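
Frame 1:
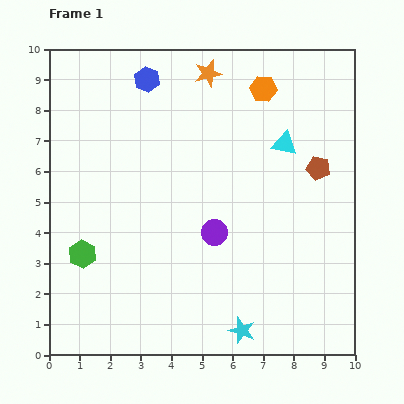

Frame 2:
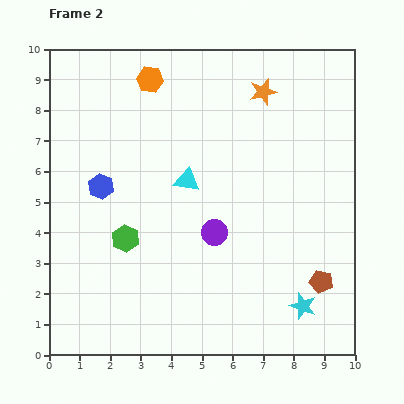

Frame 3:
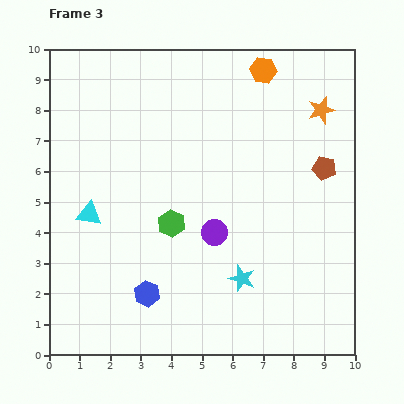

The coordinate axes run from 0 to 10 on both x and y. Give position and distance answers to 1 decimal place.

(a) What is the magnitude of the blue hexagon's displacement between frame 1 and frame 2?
3.8

The blue hexagon moved from (3.2, 9.0) to (1.7, 5.5), a distance of √(1.5² + 3.5²) ≈ 3.8.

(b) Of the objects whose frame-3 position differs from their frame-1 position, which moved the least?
the brown pentagon

(moved 0.2)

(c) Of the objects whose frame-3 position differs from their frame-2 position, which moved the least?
the green hexagon

(moved 1.6)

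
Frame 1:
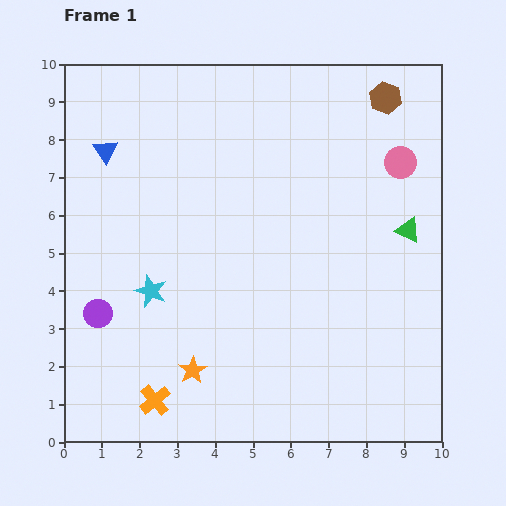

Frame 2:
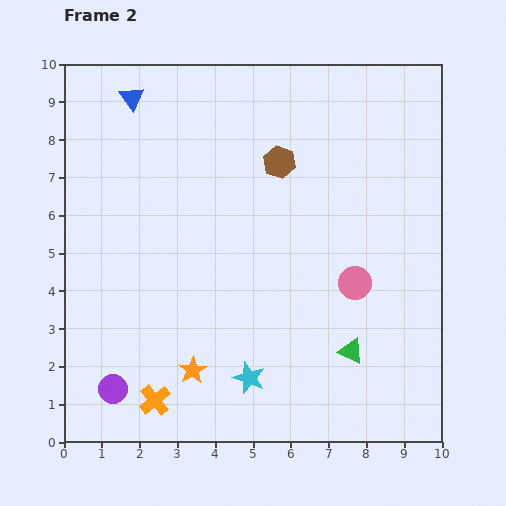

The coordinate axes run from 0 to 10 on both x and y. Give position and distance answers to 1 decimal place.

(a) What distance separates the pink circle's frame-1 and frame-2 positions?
3.4

The pink circle moved from (8.9, 7.4) to (7.7, 4.2), a distance of √(1.2² + 3.2²) ≈ 3.4.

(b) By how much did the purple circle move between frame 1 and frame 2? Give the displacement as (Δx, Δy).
(0.4, -2.0)

The purple circle was at (0.9, 3.4) in frame 1 and (1.3, 1.4) in frame 2.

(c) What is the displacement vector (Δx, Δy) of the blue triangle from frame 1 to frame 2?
(0.7, 1.4)

The blue triangle was at (1.1, 7.7) in frame 1 and (1.8, 9.1) in frame 2.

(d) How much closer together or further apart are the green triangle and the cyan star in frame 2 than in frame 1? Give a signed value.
-4.2

Distance in frame 1: 7.0. Distance in frame 2: 2.8.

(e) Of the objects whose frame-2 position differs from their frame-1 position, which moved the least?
the blue triangle

(moved 1.6)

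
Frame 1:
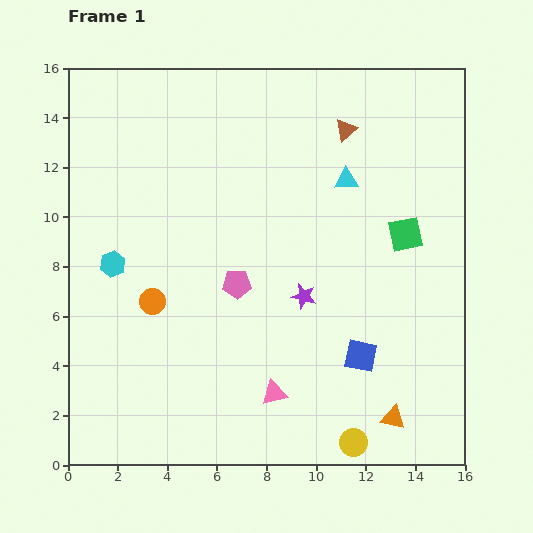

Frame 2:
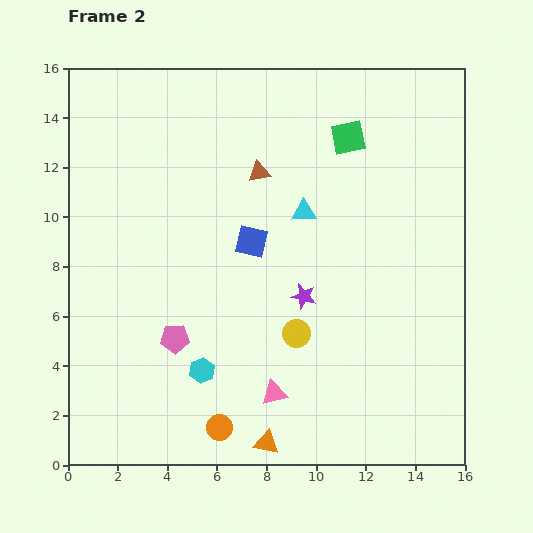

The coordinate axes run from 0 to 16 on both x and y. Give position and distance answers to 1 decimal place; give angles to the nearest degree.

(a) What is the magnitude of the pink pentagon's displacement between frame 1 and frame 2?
3.3

The pink pentagon moved from (6.8, 7.3) to (4.3, 5.1), a distance of √(2.5² + 2.2²) ≈ 3.3.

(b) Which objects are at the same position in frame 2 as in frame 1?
the purple star, the pink triangle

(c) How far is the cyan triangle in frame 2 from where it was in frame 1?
2.1

The cyan triangle moved from (11.2, 11.5) to (9.5, 10.2), a distance of √(1.7² + 1.3²) ≈ 2.1.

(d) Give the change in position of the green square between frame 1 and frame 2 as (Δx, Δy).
(-2.3, 3.9)

The green square was at (13.6, 9.3) in frame 1 and (11.3, 13.2) in frame 2.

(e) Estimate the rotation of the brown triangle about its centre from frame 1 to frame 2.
28° clockwise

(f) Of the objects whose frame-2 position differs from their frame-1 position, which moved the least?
the cyan triangle

(moved 2.1)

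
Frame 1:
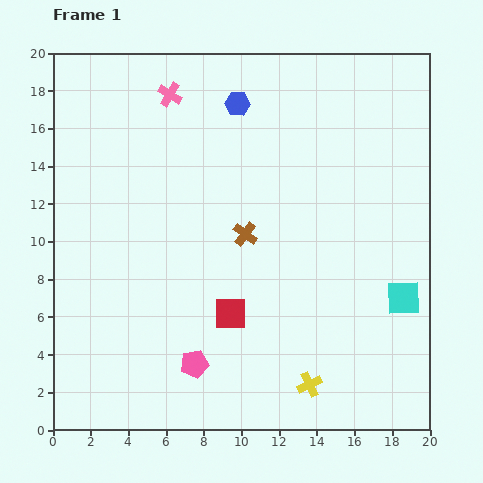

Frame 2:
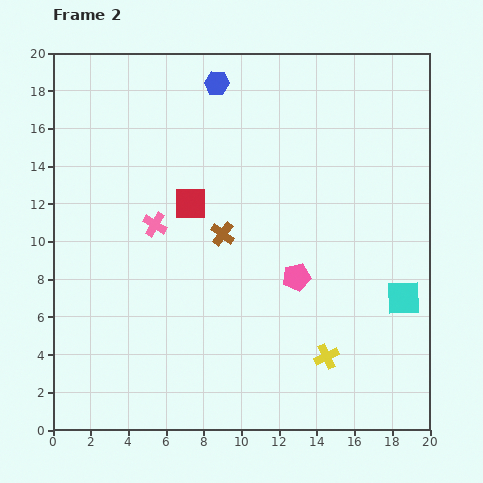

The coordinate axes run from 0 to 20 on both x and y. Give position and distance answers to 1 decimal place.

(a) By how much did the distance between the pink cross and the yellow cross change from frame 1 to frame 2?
-5.6

Distance in frame 1: 17.1. Distance in frame 2: 11.5.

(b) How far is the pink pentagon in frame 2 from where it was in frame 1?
7.1

The pink pentagon moved from (7.5, 3.5) to (12.9, 8.1), a distance of √(5.4² + 4.6²) ≈ 7.1.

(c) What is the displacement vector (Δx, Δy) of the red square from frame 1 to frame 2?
(-2.1, 5.8)

The red square was at (9.4, 6.2) in frame 1 and (7.3, 12.0) in frame 2.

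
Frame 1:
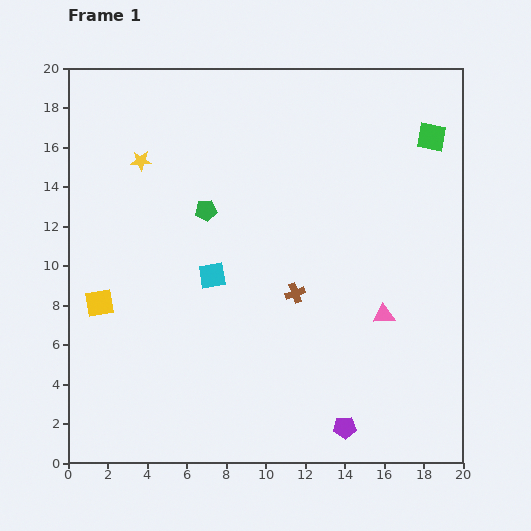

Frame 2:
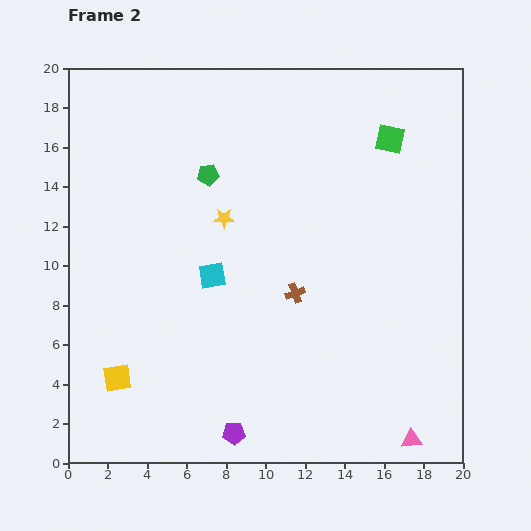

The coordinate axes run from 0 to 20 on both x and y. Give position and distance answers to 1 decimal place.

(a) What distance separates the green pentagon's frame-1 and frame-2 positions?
1.8

The green pentagon moved from (7.0, 12.8) to (7.1, 14.6), a distance of √(0.1² + 1.8²) ≈ 1.8.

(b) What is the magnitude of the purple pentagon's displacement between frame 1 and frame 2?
5.6

The purple pentagon moved from (14.0, 1.8) to (8.4, 1.5), a distance of √(5.6² + 0.3²) ≈ 5.6.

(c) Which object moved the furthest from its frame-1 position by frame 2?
the pink triangle

(moved 6.5; next 5.6)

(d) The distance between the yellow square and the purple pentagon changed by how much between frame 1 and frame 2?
-7.4

Distance in frame 1: 13.9. Distance in frame 2: 6.5.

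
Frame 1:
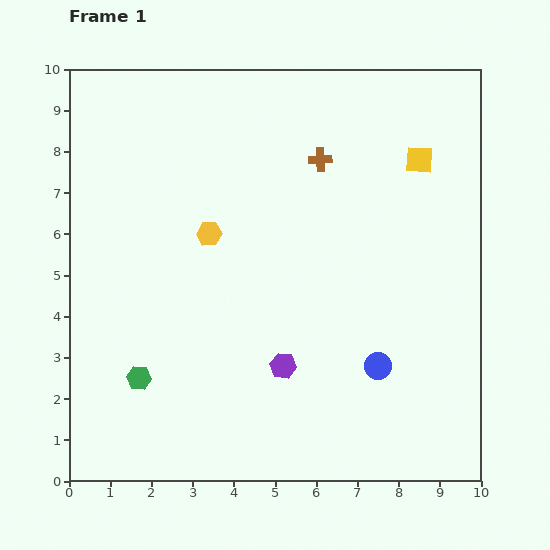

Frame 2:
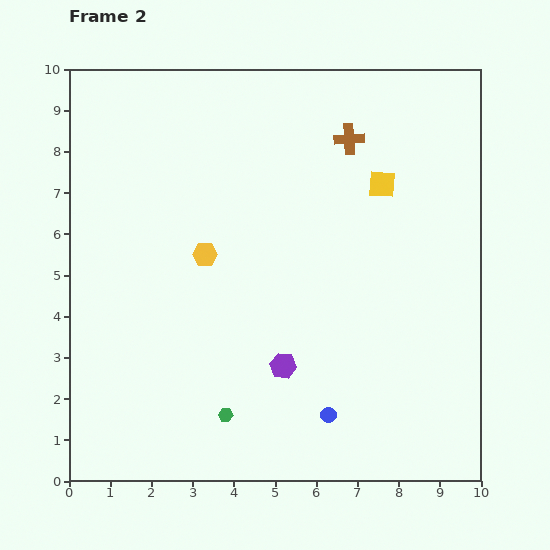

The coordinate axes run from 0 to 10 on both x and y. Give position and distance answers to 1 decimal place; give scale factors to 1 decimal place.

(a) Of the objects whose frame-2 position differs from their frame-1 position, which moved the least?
the yellow hexagon

(moved 0.5)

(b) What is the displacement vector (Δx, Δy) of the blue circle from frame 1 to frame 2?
(-1.2, -1.2)

The blue circle was at (7.5, 2.8) in frame 1 and (6.3, 1.6) in frame 2.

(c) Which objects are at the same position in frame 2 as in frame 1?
the purple hexagon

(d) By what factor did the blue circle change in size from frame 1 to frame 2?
0.6×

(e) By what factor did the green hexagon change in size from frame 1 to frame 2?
0.6×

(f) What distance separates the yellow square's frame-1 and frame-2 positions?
1.1

The yellow square moved from (8.5, 7.8) to (7.6, 7.2), a distance of √(0.9² + 0.6²) ≈ 1.1.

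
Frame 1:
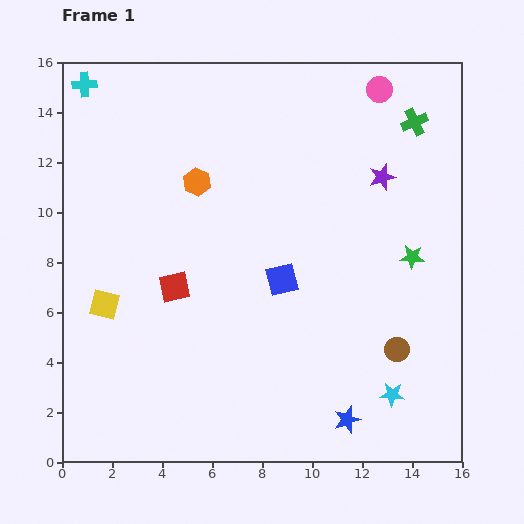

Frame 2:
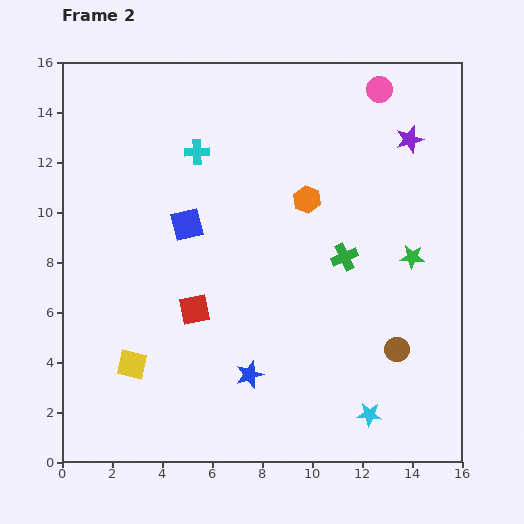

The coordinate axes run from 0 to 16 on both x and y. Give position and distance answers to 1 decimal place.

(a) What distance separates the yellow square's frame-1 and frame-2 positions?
2.6

The yellow square moved from (1.7, 6.3) to (2.8, 3.9), a distance of √(1.1² + 2.4²) ≈ 2.6.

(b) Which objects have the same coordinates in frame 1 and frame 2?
the pink circle, the green star, the brown circle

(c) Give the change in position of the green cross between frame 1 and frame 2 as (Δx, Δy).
(-2.8, -5.4)

The green cross was at (14.1, 13.6) in frame 1 and (11.3, 8.2) in frame 2.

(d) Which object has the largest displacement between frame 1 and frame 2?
the green cross

(moved 6.1; next 5.2)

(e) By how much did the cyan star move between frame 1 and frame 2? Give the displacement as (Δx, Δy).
(-0.9, -0.8)

The cyan star was at (13.2, 2.7) in frame 1 and (12.3, 1.9) in frame 2.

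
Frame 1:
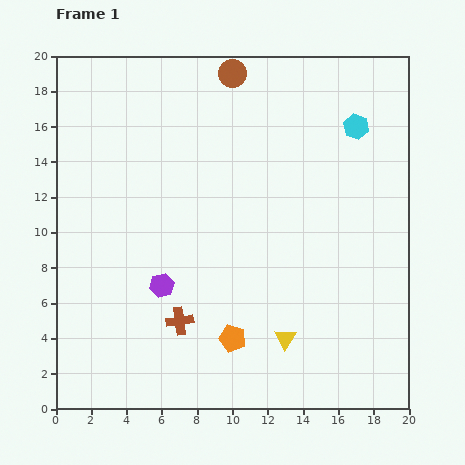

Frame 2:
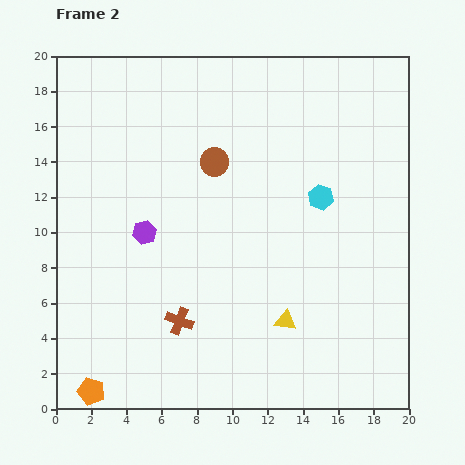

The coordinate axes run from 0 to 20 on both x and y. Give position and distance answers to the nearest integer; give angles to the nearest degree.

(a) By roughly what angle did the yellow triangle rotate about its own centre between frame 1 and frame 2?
55° counter-clockwise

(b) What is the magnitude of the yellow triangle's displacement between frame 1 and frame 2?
1

The yellow triangle moved from (13, 4) to (13, 5), a distance of √(0² + 1²) ≈ 1.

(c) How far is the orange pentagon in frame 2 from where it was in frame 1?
9

The orange pentagon moved from (10, 4) to (2, 1), a distance of √(8² + 3²) ≈ 9.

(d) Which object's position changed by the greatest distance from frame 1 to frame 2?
the orange pentagon

(moved 9; next 5)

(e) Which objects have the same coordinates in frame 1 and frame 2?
the brown cross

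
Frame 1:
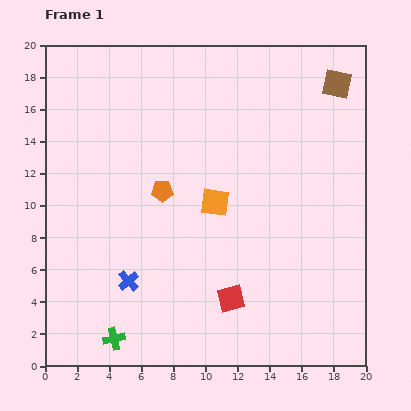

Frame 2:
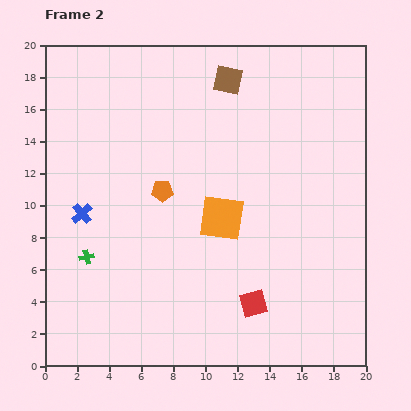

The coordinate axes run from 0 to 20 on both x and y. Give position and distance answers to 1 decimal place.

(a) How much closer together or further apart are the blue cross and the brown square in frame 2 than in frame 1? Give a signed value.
-5.6

Distance in frame 1: 17.9. Distance in frame 2: 12.3.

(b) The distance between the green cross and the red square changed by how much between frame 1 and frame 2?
+3.1

Distance in frame 1: 7.7. Distance in frame 2: 10.8.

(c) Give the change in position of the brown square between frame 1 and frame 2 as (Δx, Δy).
(-6.8, 0.2)

The brown square was at (18.2, 17.6) in frame 1 and (11.4, 17.8) in frame 2.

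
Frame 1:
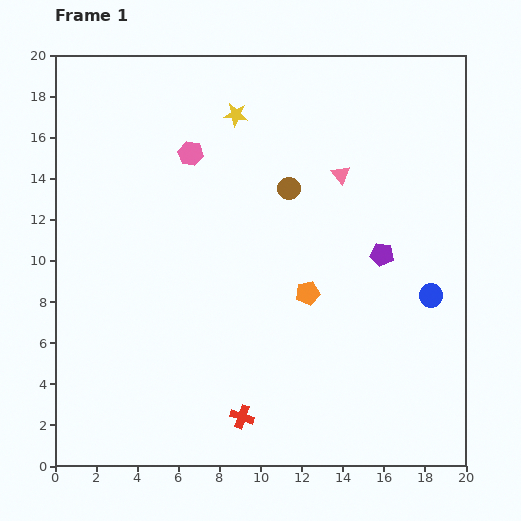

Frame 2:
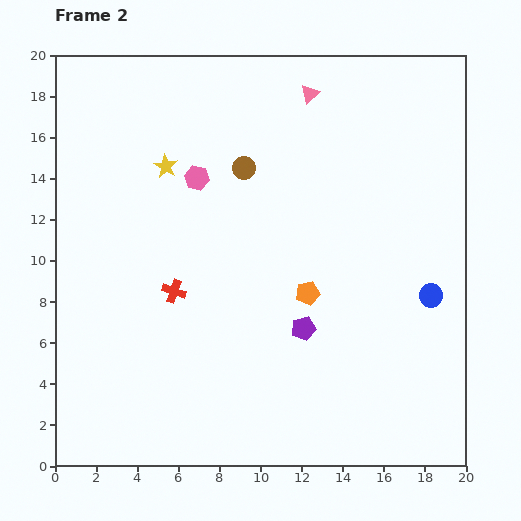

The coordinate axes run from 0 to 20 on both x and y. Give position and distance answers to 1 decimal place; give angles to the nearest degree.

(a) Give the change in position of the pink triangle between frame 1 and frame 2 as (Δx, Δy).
(-1.5, 3.9)

The pink triangle was at (13.9, 14.2) in frame 1 and (12.4, 18.1) in frame 2.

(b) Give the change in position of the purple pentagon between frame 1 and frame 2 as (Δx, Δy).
(-3.8, -3.6)

The purple pentagon was at (15.9, 10.3) in frame 1 and (12.1, 6.7) in frame 2.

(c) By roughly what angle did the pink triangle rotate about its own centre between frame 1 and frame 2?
28° clockwise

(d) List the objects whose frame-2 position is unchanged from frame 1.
the orange pentagon, the blue circle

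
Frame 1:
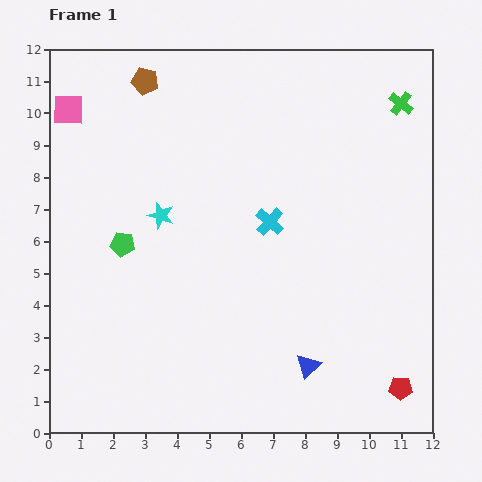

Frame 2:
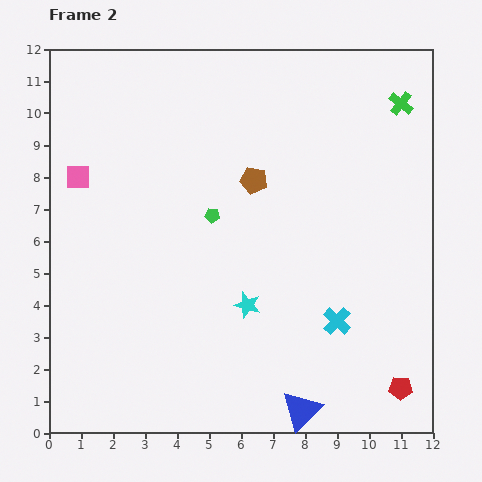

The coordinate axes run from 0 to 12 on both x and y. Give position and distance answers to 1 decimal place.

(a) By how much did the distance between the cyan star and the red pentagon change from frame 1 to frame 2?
-3.7

Distance in frame 1: 9.2. Distance in frame 2: 5.5.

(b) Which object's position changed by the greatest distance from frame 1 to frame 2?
the brown pentagon

(moved 4.6; next 3.9)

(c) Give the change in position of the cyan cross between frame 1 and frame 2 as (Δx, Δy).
(2.1, -3.1)

The cyan cross was at (6.9, 6.6) in frame 1 and (9.0, 3.5) in frame 2.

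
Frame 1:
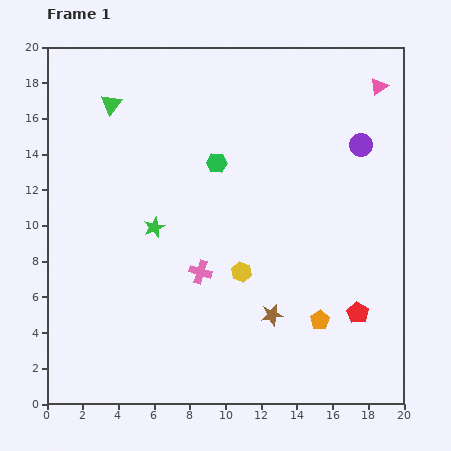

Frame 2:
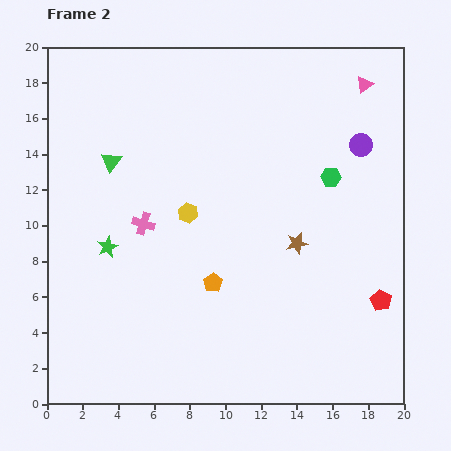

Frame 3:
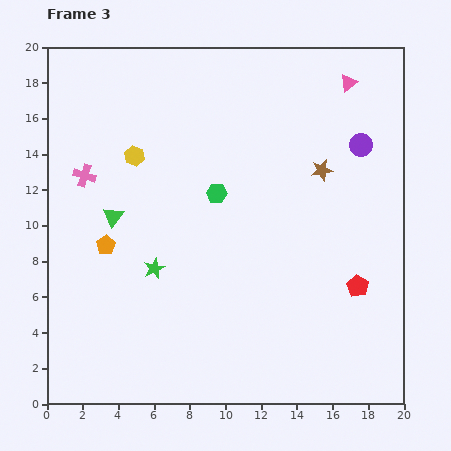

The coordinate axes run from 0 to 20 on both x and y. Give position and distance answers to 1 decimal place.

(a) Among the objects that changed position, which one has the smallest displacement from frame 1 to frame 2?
the pink triangle

(moved 0.8)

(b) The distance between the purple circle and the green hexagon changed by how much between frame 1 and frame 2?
-5.7

Distance in frame 1: 8.2. Distance in frame 2: 2.5.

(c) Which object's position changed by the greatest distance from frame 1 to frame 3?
the orange pentagon

(moved 12.7; next 8.8)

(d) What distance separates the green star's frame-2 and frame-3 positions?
2.9

The green star moved from (3.4, 8.8) to (6.0, 7.6), a distance of √(2.6² + 1.2²) ≈ 2.9.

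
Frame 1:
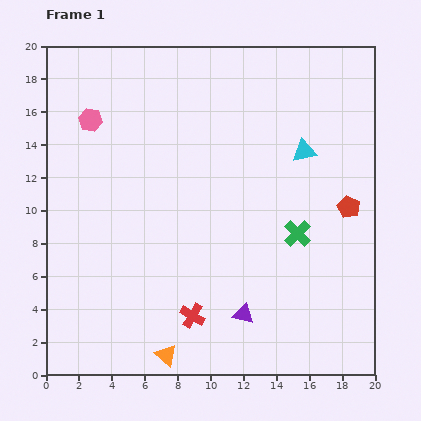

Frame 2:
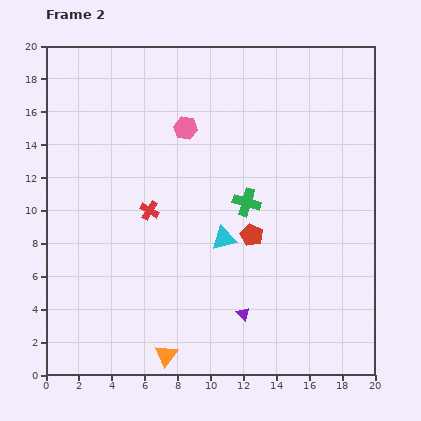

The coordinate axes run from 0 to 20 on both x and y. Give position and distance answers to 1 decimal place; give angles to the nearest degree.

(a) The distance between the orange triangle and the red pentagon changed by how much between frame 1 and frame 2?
-5.3

Distance in frame 1: 14.3. Distance in frame 2: 9.0.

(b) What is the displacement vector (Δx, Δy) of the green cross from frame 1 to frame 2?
(-3.1, 1.9)

The green cross was at (15.3, 8.6) in frame 1 and (12.2, 10.5) in frame 2.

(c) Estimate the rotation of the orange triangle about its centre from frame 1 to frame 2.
24° clockwise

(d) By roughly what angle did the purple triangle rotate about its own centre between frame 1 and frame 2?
32° clockwise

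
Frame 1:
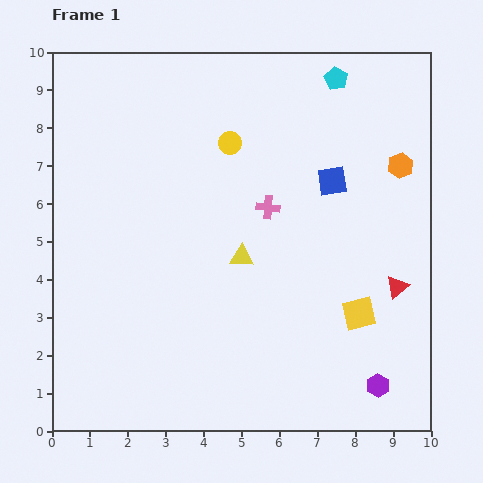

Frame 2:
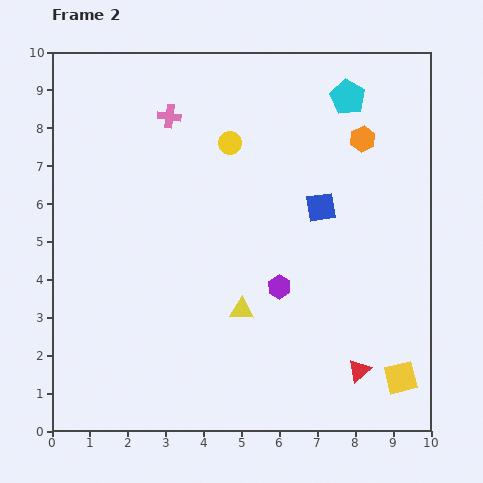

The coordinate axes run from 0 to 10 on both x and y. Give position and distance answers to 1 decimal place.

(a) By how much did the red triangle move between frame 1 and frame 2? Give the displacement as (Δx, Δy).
(-1.0, -2.2)

The red triangle was at (9.1, 3.8) in frame 1 and (8.1, 1.6) in frame 2.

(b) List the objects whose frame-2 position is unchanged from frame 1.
the yellow circle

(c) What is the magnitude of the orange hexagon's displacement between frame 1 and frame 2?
1.2

The orange hexagon moved from (9.2, 7.0) to (8.2, 7.7), a distance of √(1.0² + 0.7²) ≈ 1.2.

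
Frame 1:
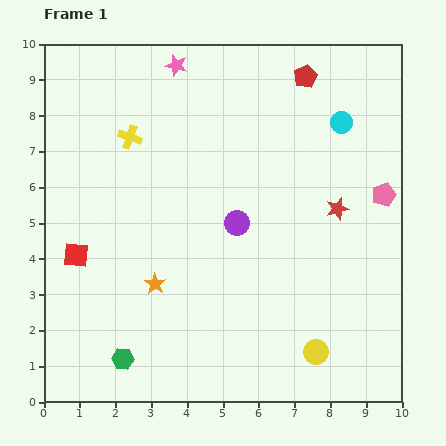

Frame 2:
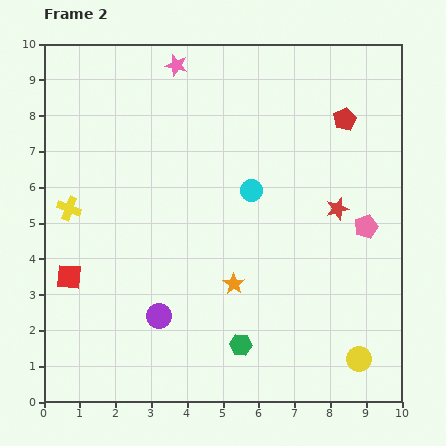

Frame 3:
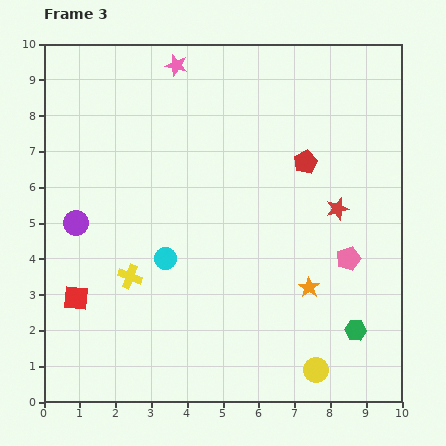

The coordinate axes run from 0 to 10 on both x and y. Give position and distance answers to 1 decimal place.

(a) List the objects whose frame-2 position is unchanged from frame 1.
the red star, the pink star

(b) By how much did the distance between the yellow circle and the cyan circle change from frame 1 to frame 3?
-1.2

Distance in frame 1: 6.4. Distance in frame 3: 5.2.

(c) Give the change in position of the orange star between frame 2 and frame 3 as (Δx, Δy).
(2.1, -0.1)

The orange star was at (5.3, 3.3) in frame 2 and (7.4, 3.2) in frame 3.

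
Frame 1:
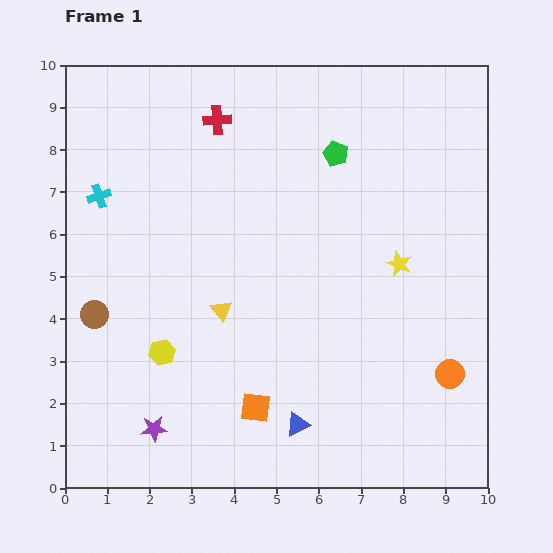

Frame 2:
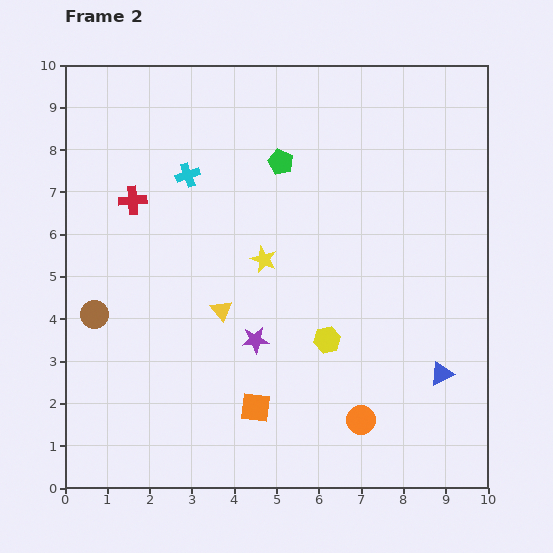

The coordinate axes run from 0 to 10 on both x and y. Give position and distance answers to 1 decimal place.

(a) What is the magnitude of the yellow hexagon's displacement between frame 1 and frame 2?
3.9

The yellow hexagon moved from (2.3, 3.2) to (6.2, 3.5), a distance of √(3.9² + 0.3²) ≈ 3.9.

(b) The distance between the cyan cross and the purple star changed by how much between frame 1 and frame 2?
-1.5

Distance in frame 1: 5.7. Distance in frame 2: 4.2.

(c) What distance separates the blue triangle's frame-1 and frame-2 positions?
3.6

The blue triangle moved from (5.5, 1.5) to (8.9, 2.7), a distance of √(3.4² + 1.2²) ≈ 3.6.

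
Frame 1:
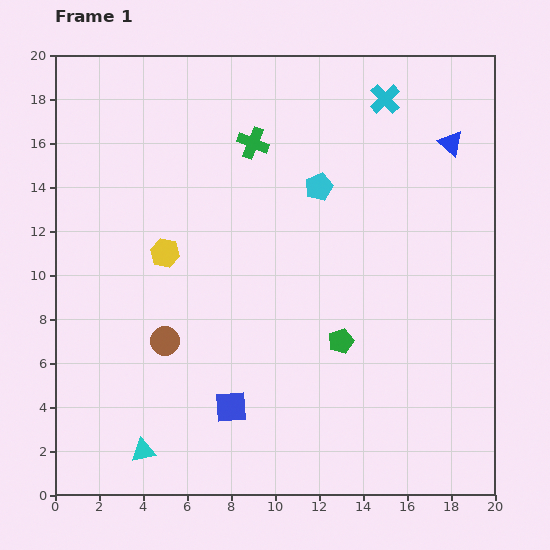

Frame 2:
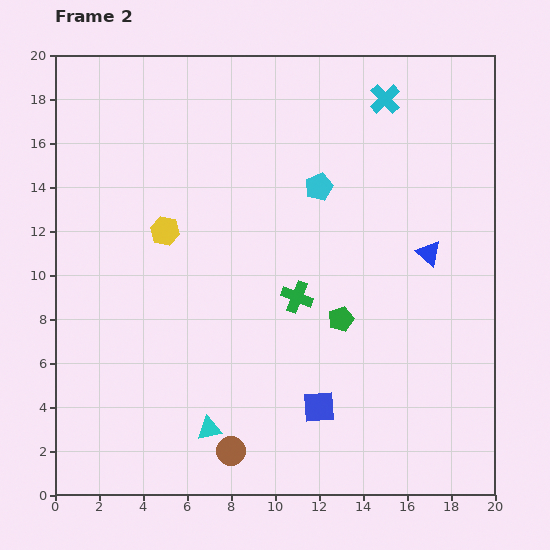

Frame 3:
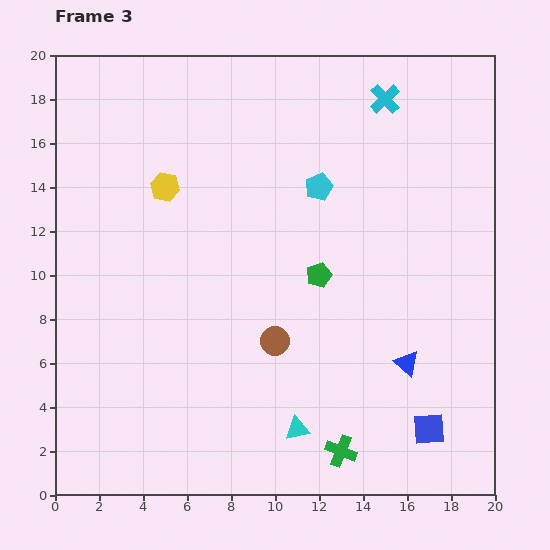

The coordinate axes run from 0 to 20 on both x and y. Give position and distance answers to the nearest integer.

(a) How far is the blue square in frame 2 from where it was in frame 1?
4

The blue square moved from (8, 4) to (12, 4), a distance of √(4² + 0²) ≈ 4.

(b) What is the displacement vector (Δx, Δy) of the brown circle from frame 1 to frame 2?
(3, -5)

The brown circle was at (5, 7) in frame 1 and (8, 2) in frame 2.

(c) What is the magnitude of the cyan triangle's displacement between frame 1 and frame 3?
7

The cyan triangle moved from (4, 2) to (11, 3), a distance of √(7² + 1²) ≈ 7.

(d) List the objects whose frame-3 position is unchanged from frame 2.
the cyan pentagon, the cyan cross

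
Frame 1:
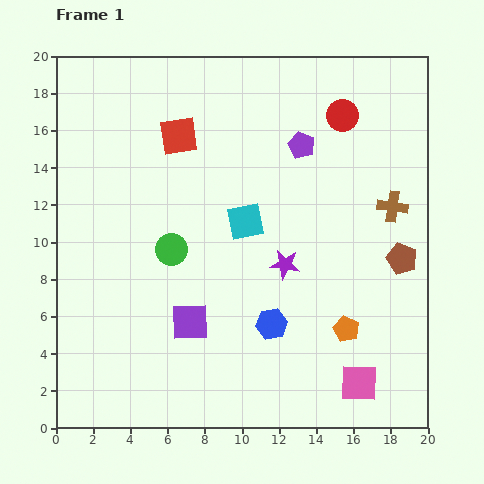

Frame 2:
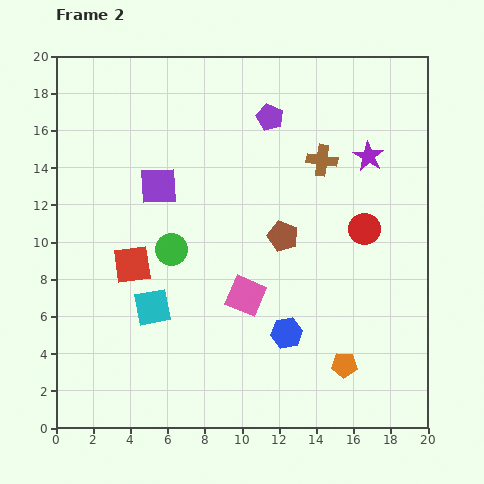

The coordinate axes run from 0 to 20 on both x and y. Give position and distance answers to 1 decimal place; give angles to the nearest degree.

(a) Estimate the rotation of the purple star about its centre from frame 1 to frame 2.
23° clockwise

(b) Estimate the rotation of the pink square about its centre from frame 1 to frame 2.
21° clockwise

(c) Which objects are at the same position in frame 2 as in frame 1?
the green circle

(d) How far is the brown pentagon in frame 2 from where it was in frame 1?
6.5

The brown pentagon moved from (18.6, 9.1) to (12.2, 10.3), a distance of √(6.4² + 1.2²) ≈ 6.5.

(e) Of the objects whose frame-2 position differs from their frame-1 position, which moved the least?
the blue hexagon

(moved 0.9)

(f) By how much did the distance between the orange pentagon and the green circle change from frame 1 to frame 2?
+0.9

Distance in frame 1: 10.3. Distance in frame 2: 11.2.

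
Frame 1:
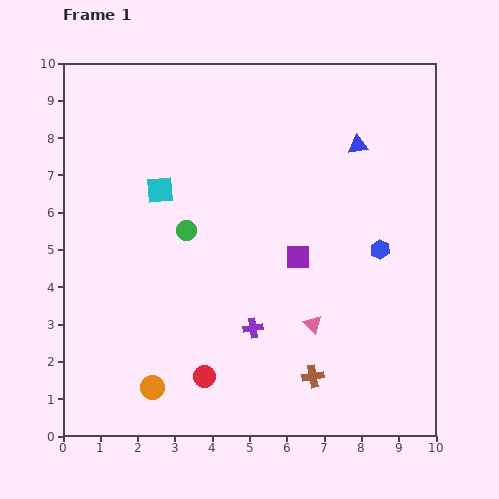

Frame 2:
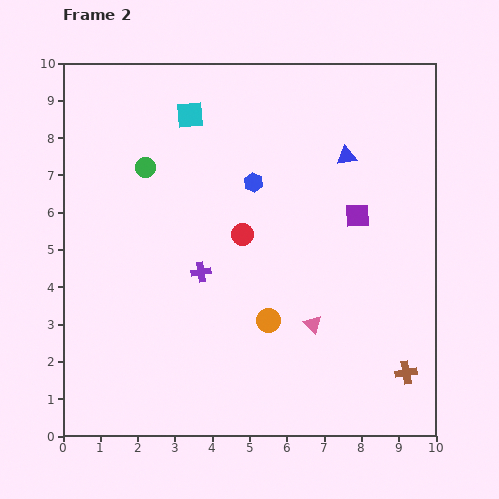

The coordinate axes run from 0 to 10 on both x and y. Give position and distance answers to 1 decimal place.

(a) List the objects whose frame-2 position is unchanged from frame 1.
the pink triangle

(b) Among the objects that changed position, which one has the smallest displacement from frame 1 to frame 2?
the blue triangle

(moved 0.4)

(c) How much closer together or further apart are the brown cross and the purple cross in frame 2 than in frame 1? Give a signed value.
+4.0

Distance in frame 1: 2.1. Distance in frame 2: 6.1.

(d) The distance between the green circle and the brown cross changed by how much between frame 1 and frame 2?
+3.7

Distance in frame 1: 5.2. Distance in frame 2: 8.9.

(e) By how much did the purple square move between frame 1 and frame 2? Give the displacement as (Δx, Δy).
(1.6, 1.1)

The purple square was at (6.3, 4.8) in frame 1 and (7.9, 5.9) in frame 2.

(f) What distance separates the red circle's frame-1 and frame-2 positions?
3.9

The red circle moved from (3.8, 1.6) to (4.8, 5.4), a distance of √(1.0² + 3.8²) ≈ 3.9.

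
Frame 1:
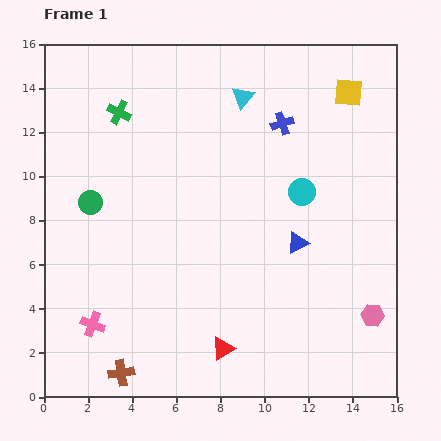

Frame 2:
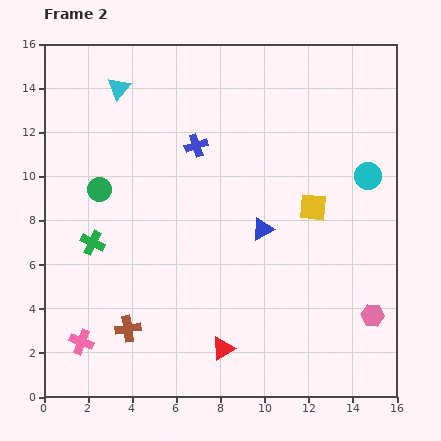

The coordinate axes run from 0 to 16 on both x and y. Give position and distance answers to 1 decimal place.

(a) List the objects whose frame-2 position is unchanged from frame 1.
the red triangle, the pink hexagon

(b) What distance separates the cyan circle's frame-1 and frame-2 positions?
3.1

The cyan circle moved from (11.7, 9.3) to (14.7, 10.0), a distance of √(3.0² + 0.7²) ≈ 3.1.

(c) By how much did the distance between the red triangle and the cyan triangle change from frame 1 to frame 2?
+1.3

Distance in frame 1: 11.4. Distance in frame 2: 12.7.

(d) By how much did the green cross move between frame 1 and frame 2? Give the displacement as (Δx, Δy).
(-1.2, -5.9)

The green cross was at (3.4, 12.9) in frame 1 and (2.2, 7.0) in frame 2.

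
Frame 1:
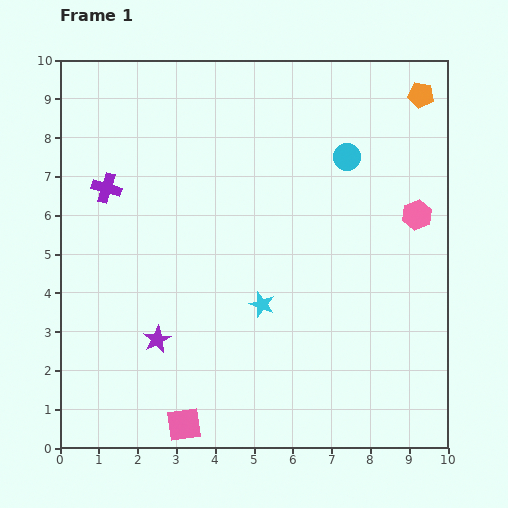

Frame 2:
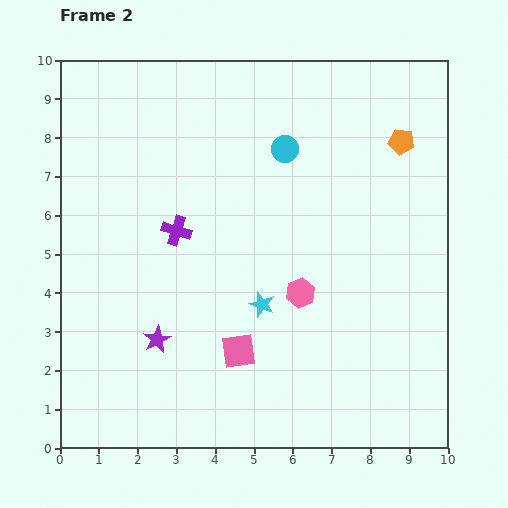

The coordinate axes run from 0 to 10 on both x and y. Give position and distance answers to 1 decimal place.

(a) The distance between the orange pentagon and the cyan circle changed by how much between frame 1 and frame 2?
+0.5

Distance in frame 1: 2.5. Distance in frame 2: 3.0.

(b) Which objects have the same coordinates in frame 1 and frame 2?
the purple star, the cyan star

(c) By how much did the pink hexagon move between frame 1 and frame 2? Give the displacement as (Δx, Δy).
(-3.0, -2.0)

The pink hexagon was at (9.2, 6.0) in frame 1 and (6.2, 4.0) in frame 2.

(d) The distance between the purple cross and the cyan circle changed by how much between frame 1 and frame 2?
-2.8

Distance in frame 1: 6.3. Distance in frame 2: 3.5.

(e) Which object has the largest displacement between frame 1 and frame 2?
the pink hexagon

(moved 3.6; next 2.4)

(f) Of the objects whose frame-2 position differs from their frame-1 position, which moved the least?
the orange pentagon

(moved 1.3)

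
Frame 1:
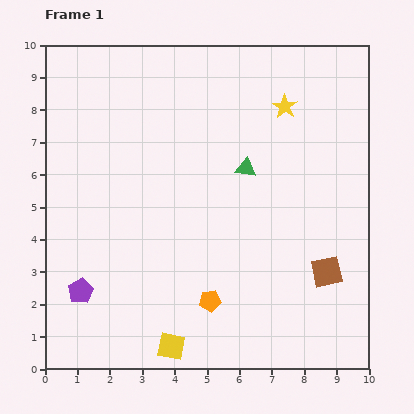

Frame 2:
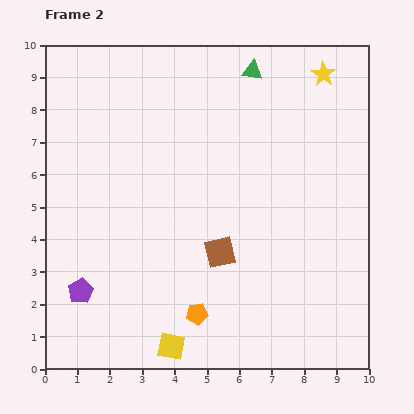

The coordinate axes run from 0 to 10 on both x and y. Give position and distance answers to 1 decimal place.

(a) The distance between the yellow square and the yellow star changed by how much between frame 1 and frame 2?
+1.4

Distance in frame 1: 8.2. Distance in frame 2: 9.6.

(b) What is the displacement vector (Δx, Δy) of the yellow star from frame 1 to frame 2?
(1.2, 1.0)

The yellow star was at (7.4, 8.1) in frame 1 and (8.6, 9.1) in frame 2.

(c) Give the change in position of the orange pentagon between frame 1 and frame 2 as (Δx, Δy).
(-0.4, -0.4)

The orange pentagon was at (5.1, 2.1) in frame 1 and (4.7, 1.7) in frame 2.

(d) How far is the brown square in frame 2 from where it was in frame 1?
3.4

The brown square moved from (8.7, 3.0) to (5.4, 3.6), a distance of √(3.3² + 0.6²) ≈ 3.4.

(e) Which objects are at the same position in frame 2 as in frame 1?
the yellow square, the purple pentagon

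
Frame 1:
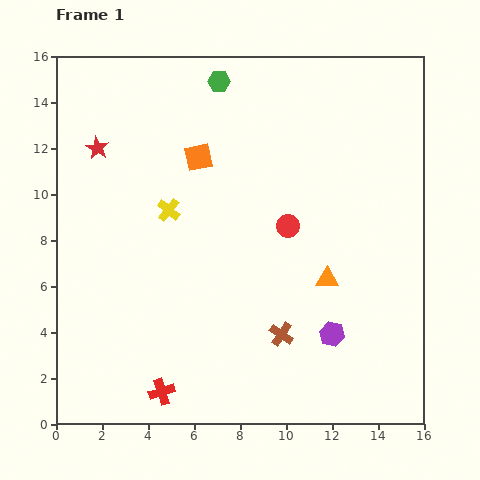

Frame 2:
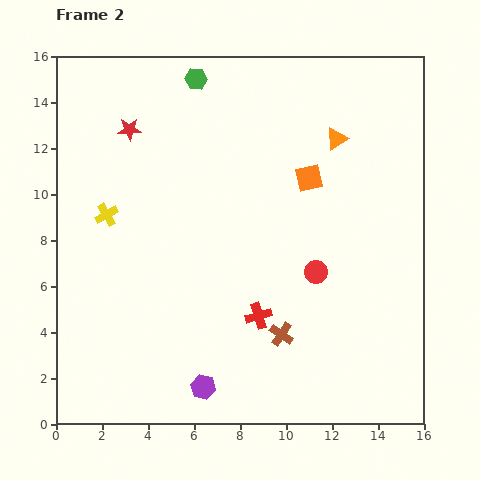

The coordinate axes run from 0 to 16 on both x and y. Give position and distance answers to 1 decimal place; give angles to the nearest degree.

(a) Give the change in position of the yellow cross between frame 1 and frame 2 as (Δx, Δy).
(-2.7, -0.2)

The yellow cross was at (4.9, 9.3) in frame 1 and (2.2, 9.1) in frame 2.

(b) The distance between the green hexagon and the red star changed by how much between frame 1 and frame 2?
-2.4

Distance in frame 1: 6.0. Distance in frame 2: 3.6.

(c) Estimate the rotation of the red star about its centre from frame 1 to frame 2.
31° counter-clockwise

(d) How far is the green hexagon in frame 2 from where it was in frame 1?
1.0

The green hexagon moved from (7.1, 14.9) to (6.1, 15.0), a distance of √(1.0² + 0.1²) ≈ 1.0.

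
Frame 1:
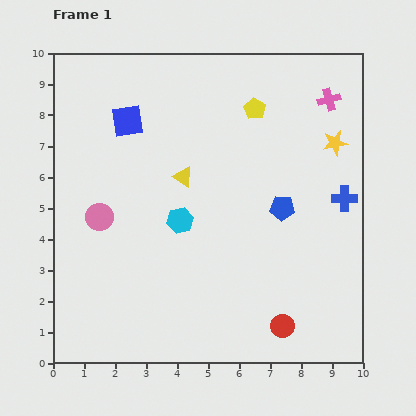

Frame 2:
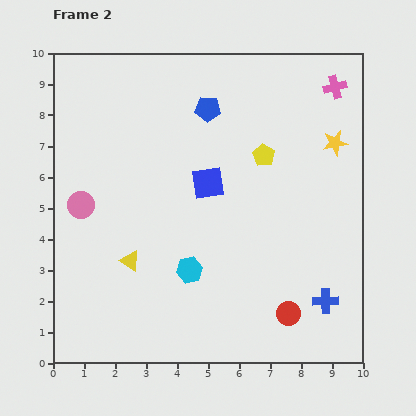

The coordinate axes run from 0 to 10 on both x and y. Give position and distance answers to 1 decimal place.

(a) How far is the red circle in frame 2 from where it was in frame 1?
0.4

The red circle moved from (7.4, 1.2) to (7.6, 1.6), a distance of √(0.2² + 0.4²) ≈ 0.4.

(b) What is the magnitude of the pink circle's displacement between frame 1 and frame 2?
0.7

The pink circle moved from (1.5, 4.7) to (0.9, 5.1), a distance of √(0.6² + 0.4²) ≈ 0.7.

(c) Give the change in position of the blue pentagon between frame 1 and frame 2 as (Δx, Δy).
(-2.4, 3.2)

The blue pentagon was at (7.4, 5.0) in frame 1 and (5.0, 8.2) in frame 2.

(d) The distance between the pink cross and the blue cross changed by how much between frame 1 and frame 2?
+3.7

Distance in frame 1: 3.2. Distance in frame 2: 6.9.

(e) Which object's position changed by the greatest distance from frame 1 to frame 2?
the blue pentagon

(moved 4.0; next 3.4)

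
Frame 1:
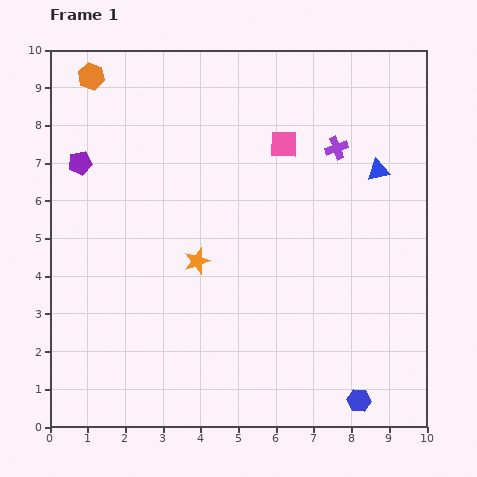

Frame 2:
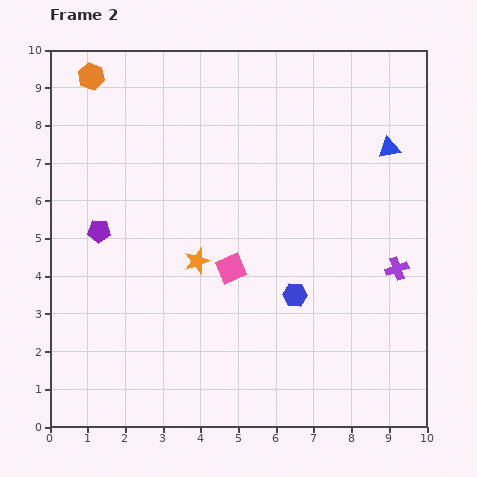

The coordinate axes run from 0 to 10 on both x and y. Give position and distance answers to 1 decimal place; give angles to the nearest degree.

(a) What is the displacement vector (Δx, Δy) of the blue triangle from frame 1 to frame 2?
(0.3, 0.6)

The blue triangle was at (8.7, 6.8) in frame 1 and (9.0, 7.4) in frame 2.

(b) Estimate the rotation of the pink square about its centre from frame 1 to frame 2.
25° counter-clockwise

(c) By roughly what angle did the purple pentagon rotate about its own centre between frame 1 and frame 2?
16° clockwise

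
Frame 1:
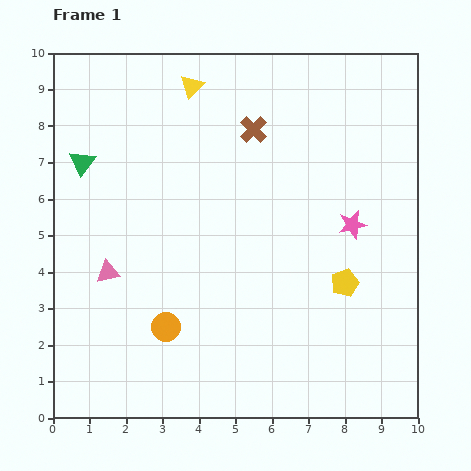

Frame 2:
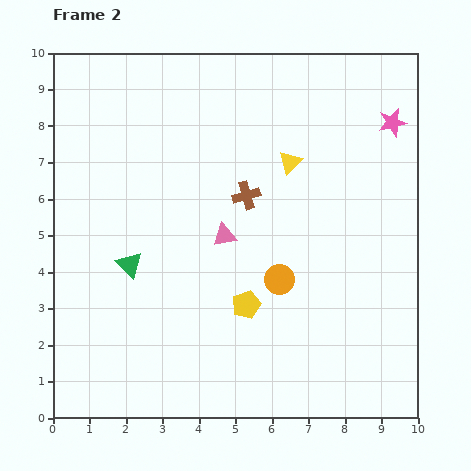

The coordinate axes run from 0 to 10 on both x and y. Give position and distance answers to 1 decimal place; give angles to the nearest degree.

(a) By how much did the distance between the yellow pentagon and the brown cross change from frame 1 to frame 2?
-1.9

Distance in frame 1: 4.9. Distance in frame 2: 3.0.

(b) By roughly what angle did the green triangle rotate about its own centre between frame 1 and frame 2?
21° counter-clockwise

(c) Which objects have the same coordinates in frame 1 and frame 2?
none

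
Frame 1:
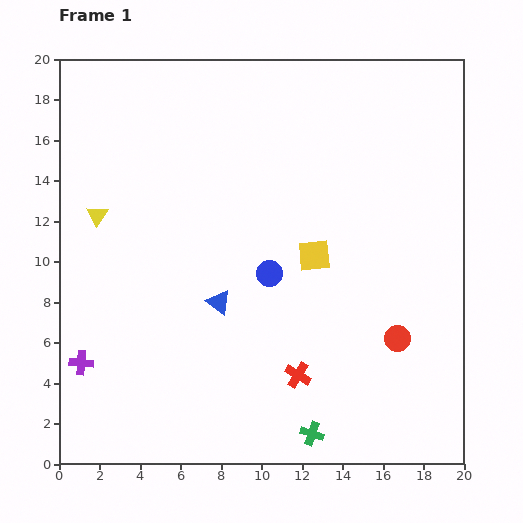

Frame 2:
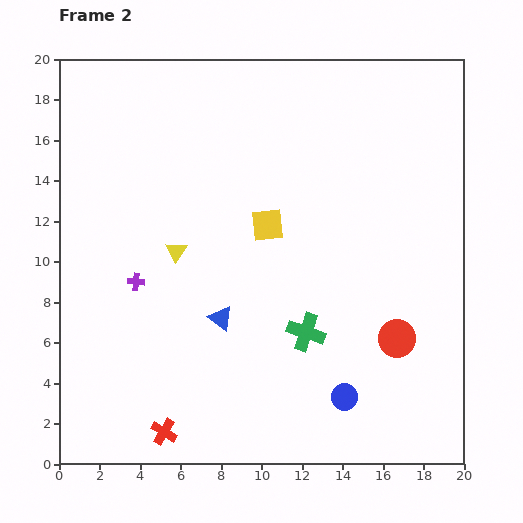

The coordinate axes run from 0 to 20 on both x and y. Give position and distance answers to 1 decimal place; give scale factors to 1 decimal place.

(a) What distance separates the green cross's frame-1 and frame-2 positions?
5.0

The green cross moved from (12.5, 1.5) to (12.2, 6.5), a distance of √(0.3² + 5.0²) ≈ 5.0.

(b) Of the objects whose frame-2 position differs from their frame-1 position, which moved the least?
the blue triangle

(moved 0.8)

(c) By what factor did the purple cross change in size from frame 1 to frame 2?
0.7×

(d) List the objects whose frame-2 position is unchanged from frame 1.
the red circle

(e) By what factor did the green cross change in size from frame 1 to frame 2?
1.6×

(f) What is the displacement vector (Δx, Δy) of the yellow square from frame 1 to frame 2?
(-2.3, 1.5)

The yellow square was at (12.6, 10.3) in frame 1 and (10.3, 11.8) in frame 2.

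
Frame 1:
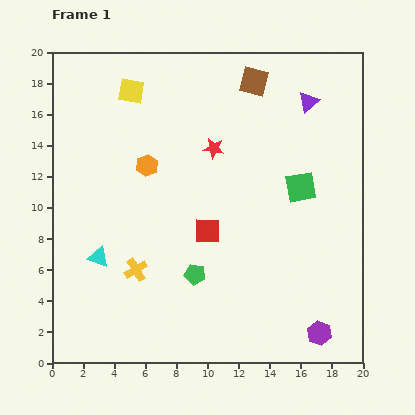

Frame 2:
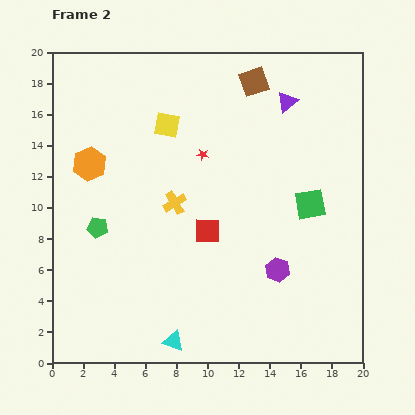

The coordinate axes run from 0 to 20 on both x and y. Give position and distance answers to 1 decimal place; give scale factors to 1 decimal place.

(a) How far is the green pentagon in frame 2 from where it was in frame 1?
7.0

The green pentagon moved from (9.2, 5.7) to (2.9, 8.7), a distance of √(6.3² + 3.0²) ≈ 7.0.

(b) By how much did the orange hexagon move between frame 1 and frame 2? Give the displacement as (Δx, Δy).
(-3.7, 0.1)

The orange hexagon was at (6.1, 12.7) in frame 1 and (2.4, 12.8) in frame 2.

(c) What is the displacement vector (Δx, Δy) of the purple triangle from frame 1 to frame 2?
(-1.4, 0.0)

The purple triangle was at (16.5, 16.8) in frame 1 and (15.1, 16.8) in frame 2.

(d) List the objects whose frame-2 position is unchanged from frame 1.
the brown square, the red square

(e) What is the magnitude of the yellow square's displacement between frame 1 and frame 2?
3.2

The yellow square moved from (5.1, 17.5) to (7.4, 15.3), a distance of √(2.3² + 2.2²) ≈ 3.2.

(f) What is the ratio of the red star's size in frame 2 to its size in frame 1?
0.6×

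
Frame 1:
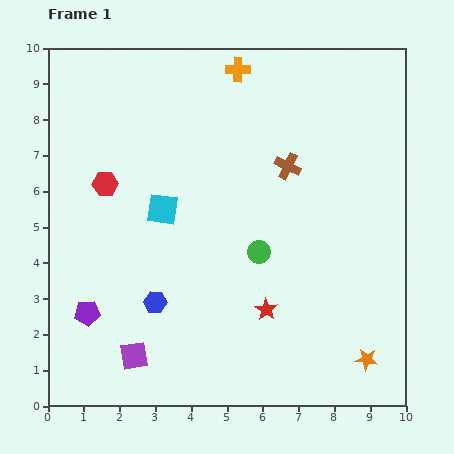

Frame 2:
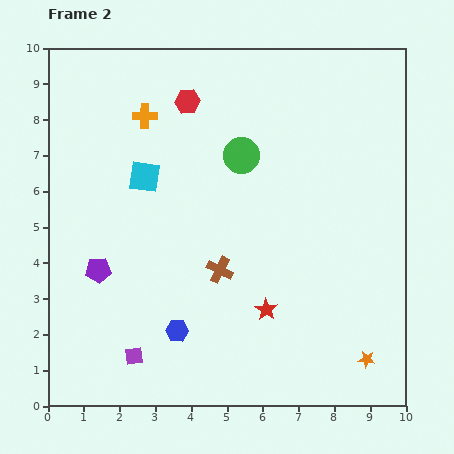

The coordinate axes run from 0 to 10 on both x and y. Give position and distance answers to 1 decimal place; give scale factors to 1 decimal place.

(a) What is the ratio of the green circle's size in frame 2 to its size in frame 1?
1.5×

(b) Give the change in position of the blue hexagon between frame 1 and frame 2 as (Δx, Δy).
(0.6, -0.8)

The blue hexagon was at (3.0, 2.9) in frame 1 and (3.6, 2.1) in frame 2.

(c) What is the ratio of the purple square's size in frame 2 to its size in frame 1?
0.6×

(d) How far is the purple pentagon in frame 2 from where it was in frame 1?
1.2

The purple pentagon moved from (1.1, 2.6) to (1.4, 3.8), a distance of √(0.3² + 1.2²) ≈ 1.2.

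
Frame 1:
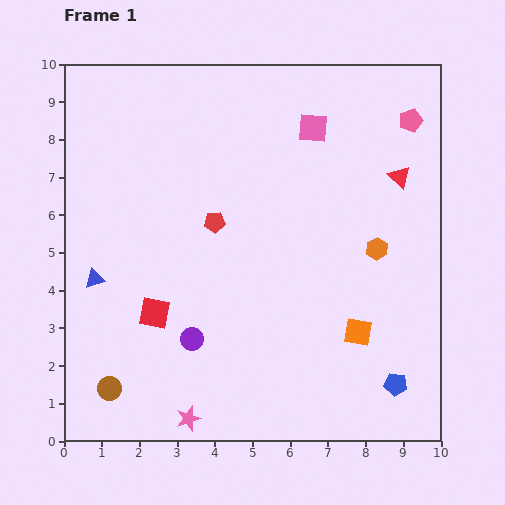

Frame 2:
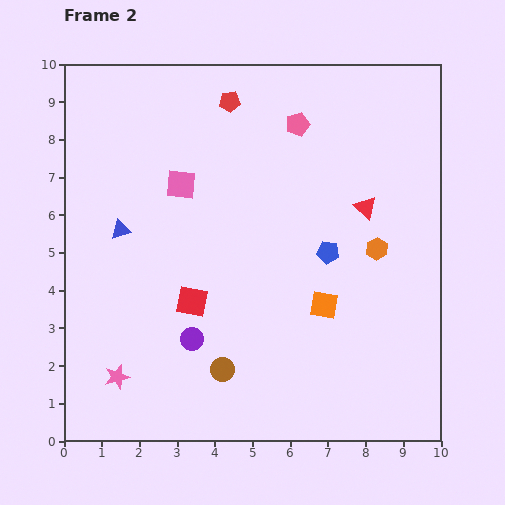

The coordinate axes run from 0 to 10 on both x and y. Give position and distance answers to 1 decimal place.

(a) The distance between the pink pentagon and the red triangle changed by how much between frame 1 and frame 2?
+1.3

Distance in frame 1: 1.5. Distance in frame 2: 2.8.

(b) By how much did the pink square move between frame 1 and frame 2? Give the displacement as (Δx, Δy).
(-3.5, -1.5)

The pink square was at (6.6, 8.3) in frame 1 and (3.1, 6.8) in frame 2.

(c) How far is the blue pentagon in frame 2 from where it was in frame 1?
3.9

The blue pentagon moved from (8.8, 1.5) to (7.0, 5.0), a distance of √(1.8² + 3.5²) ≈ 3.9.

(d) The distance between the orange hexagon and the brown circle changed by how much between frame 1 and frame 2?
-2.8

Distance in frame 1: 8.0. Distance in frame 2: 5.2.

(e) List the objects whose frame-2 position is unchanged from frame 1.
the orange hexagon, the purple circle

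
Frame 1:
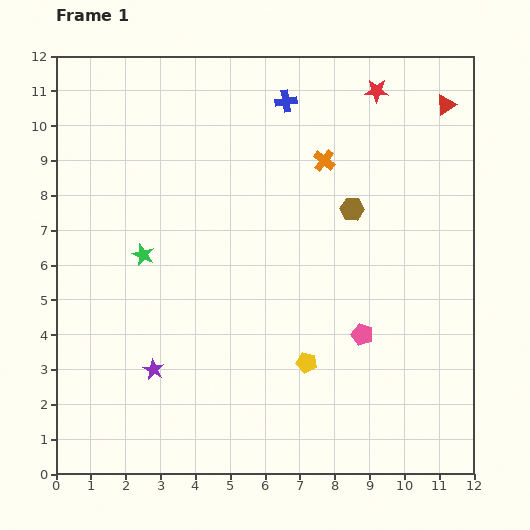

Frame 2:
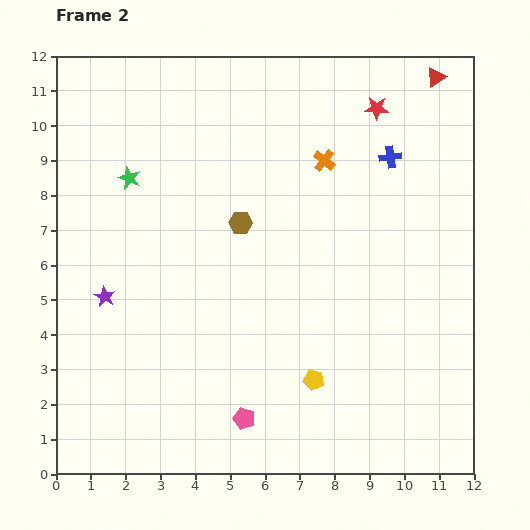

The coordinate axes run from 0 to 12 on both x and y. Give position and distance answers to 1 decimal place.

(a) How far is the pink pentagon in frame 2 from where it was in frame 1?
4.2

The pink pentagon moved from (8.8, 4.0) to (5.4, 1.6), a distance of √(3.4² + 2.4²) ≈ 4.2.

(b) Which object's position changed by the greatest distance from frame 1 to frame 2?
the pink pentagon

(moved 4.2; next 3.4)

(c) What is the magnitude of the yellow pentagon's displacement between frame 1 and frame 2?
0.5

The yellow pentagon moved from (7.2, 3.2) to (7.4, 2.7), a distance of √(0.2² + 0.5²) ≈ 0.5.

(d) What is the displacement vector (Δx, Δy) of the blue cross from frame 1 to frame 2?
(3.0, -1.6)

The blue cross was at (6.6, 10.7) in frame 1 and (9.6, 9.1) in frame 2.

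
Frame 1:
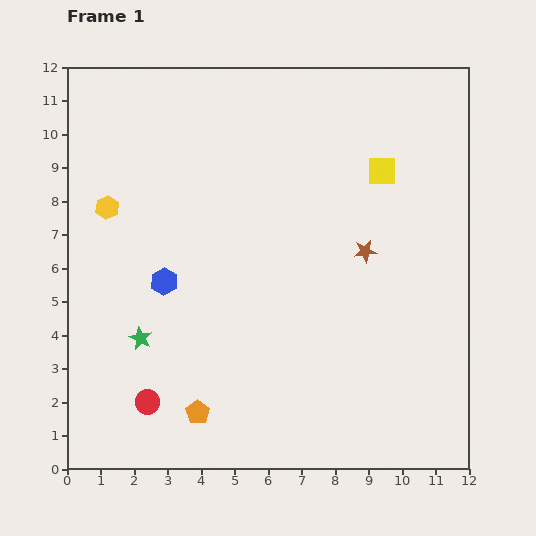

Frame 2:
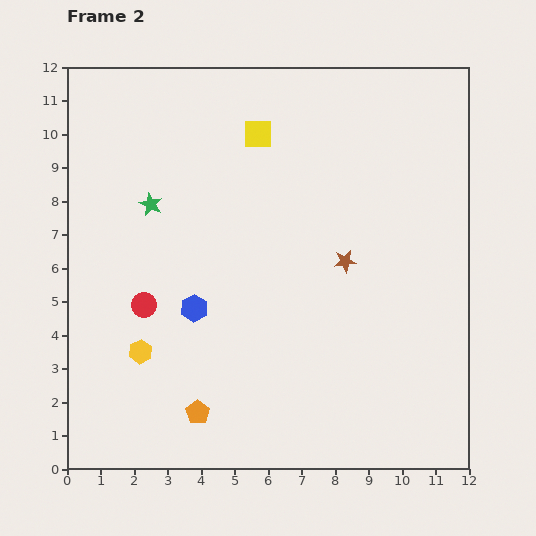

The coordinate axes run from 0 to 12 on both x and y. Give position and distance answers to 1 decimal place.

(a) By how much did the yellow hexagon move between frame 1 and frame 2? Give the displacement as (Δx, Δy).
(1.0, -4.3)

The yellow hexagon was at (1.2, 7.8) in frame 1 and (2.2, 3.5) in frame 2.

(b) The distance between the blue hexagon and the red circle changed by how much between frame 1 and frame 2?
-2.1

Distance in frame 1: 3.6. Distance in frame 2: 1.5.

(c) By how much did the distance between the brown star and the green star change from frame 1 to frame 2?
-1.2

Distance in frame 1: 7.2. Distance in frame 2: 6.0.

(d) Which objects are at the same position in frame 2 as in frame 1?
the orange pentagon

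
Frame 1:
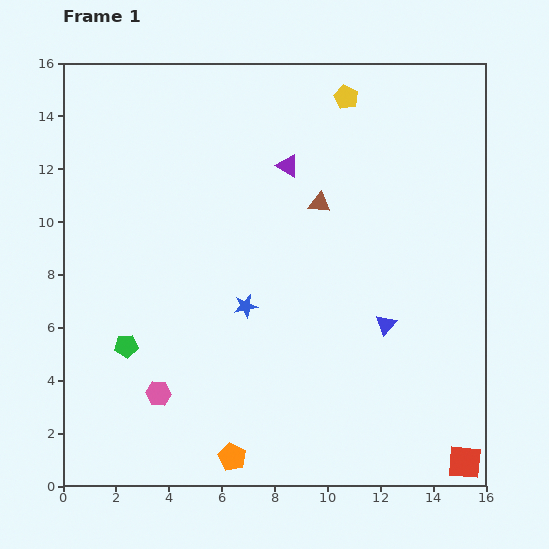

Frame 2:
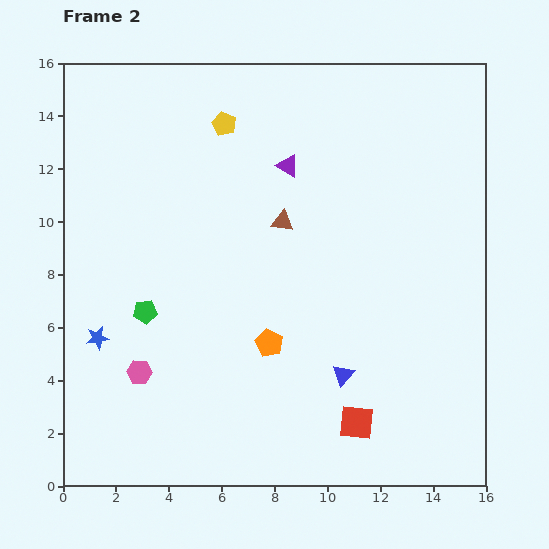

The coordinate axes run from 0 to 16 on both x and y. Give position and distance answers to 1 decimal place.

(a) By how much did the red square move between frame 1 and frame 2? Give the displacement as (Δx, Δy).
(-4.1, 1.5)

The red square was at (15.2, 0.9) in frame 1 and (11.1, 2.4) in frame 2.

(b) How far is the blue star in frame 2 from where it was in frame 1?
5.7

The blue star moved from (6.9, 6.8) to (1.3, 5.6), a distance of √(5.6² + 1.2²) ≈ 5.7.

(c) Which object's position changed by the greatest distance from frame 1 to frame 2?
the blue star

(moved 5.7; next 4.7)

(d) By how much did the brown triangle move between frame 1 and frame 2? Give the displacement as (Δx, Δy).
(-1.4, -0.7)

The brown triangle was at (9.7, 10.7) in frame 1 and (8.3, 10.0) in frame 2.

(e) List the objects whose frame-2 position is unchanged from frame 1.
the purple triangle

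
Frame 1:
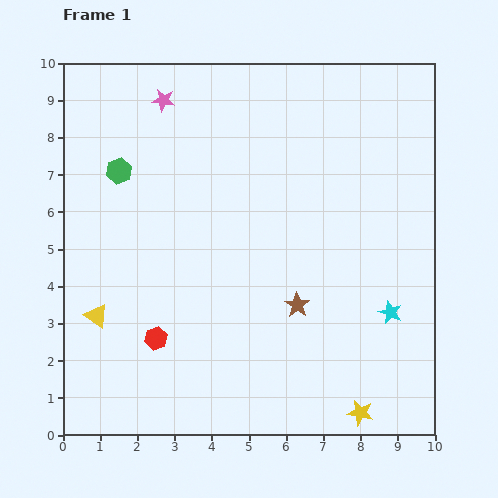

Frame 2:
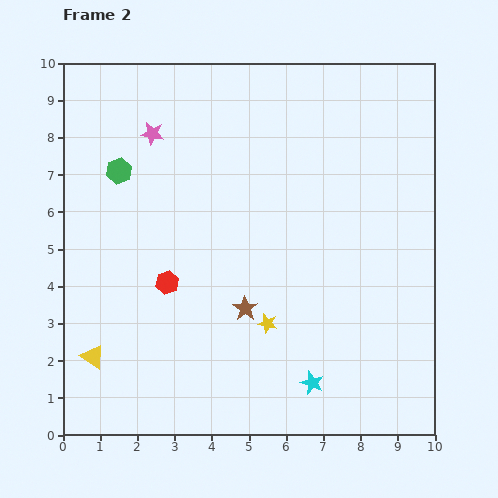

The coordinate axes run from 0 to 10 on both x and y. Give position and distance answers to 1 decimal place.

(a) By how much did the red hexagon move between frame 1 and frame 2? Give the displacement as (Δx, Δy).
(0.3, 1.5)

The red hexagon was at (2.5, 2.6) in frame 1 and (2.8, 4.1) in frame 2.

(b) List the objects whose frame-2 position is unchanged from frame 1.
the green hexagon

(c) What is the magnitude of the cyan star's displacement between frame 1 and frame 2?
2.8

The cyan star moved from (8.8, 3.3) to (6.7, 1.4), a distance of √(2.1² + 1.9²) ≈ 2.8.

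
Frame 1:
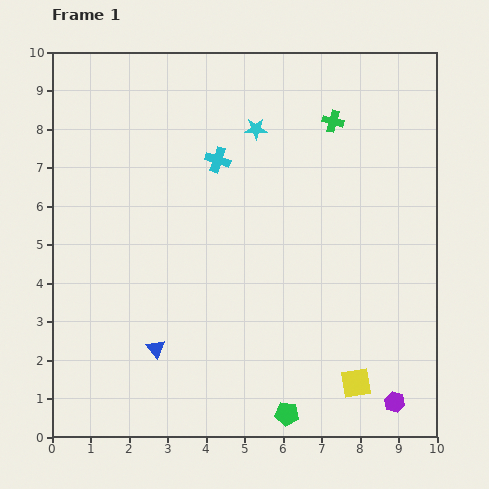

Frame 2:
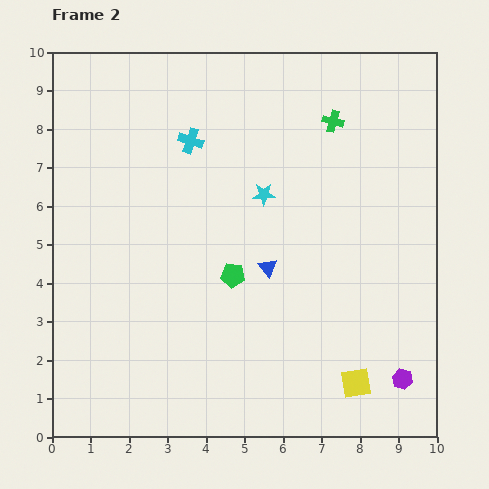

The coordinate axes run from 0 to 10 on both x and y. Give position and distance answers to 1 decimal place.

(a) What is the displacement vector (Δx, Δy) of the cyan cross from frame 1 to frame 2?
(-0.7, 0.5)

The cyan cross was at (4.3, 7.2) in frame 1 and (3.6, 7.7) in frame 2.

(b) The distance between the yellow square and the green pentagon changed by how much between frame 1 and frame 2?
+2.3

Distance in frame 1: 2.0. Distance in frame 2: 4.3.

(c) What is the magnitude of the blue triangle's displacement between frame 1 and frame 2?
3.6

The blue triangle moved from (2.7, 2.3) to (5.6, 4.4), a distance of √(2.9² + 2.1²) ≈ 3.6.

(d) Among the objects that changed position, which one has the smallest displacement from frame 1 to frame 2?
the purple hexagon

(moved 0.6)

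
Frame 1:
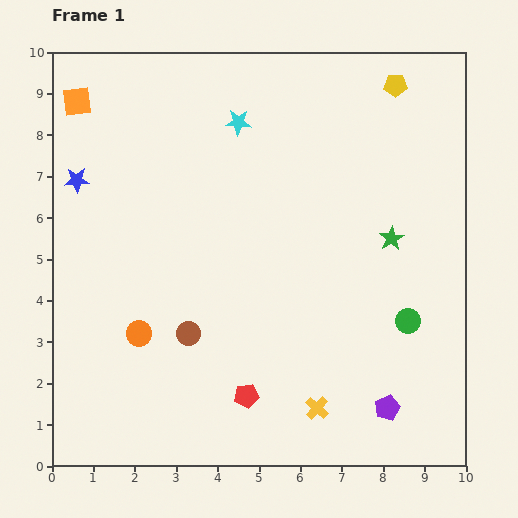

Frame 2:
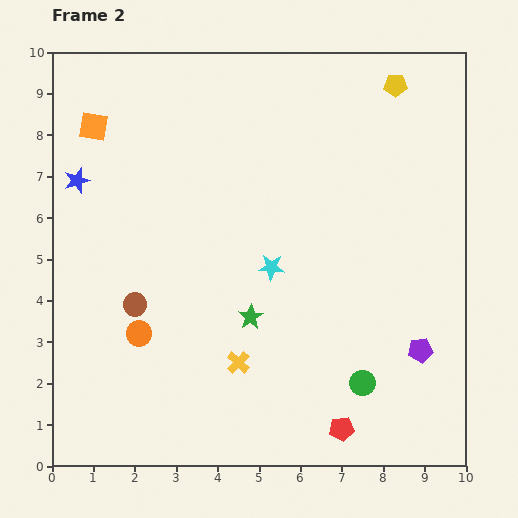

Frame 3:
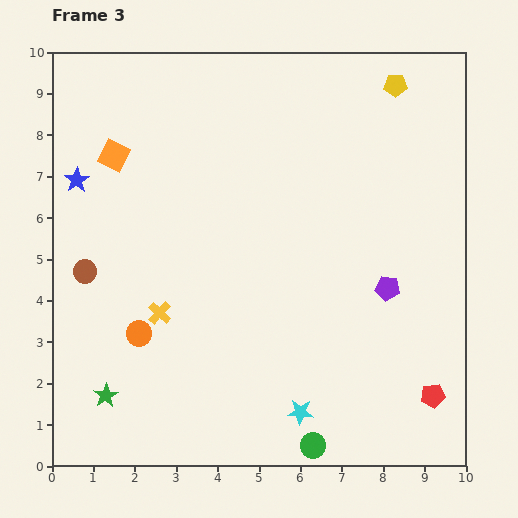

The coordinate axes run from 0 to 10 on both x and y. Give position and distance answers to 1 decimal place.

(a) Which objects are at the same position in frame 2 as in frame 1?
the blue star, the orange circle, the yellow pentagon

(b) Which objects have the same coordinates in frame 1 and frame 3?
the blue star, the orange circle, the yellow pentagon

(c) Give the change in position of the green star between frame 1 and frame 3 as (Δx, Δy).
(-6.9, -3.8)

The green star was at (8.2, 5.5) in frame 1 and (1.3, 1.7) in frame 3.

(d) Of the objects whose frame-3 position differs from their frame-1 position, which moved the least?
the orange square

(moved 1.6)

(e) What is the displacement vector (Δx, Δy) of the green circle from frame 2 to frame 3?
(-1.2, -1.5)

The green circle was at (7.5, 2.0) in frame 2 and (6.3, 0.5) in frame 3.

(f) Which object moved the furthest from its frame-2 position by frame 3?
the green star

(moved 4.0; next 3.6)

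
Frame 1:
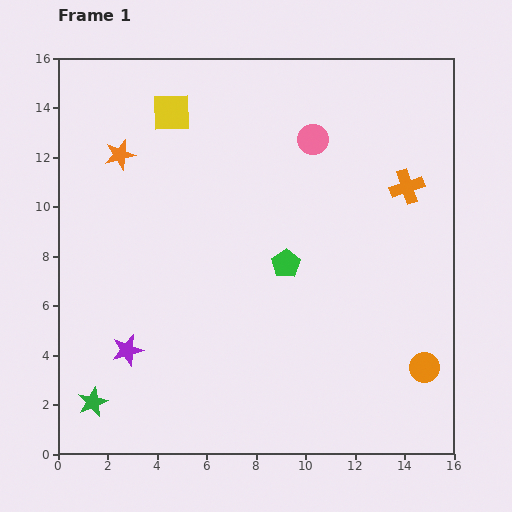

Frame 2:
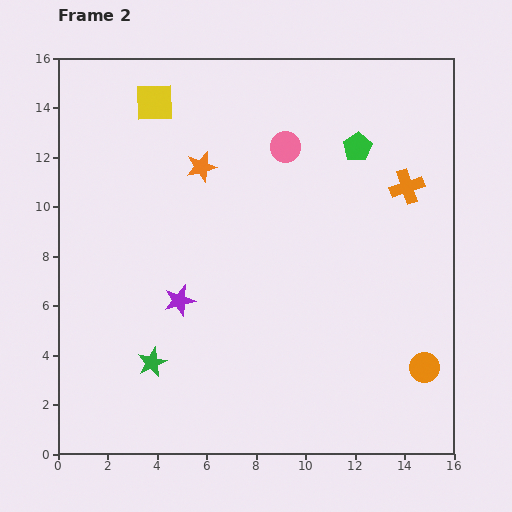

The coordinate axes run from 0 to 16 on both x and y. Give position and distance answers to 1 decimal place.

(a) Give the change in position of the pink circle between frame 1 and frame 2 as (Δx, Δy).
(-1.1, -0.3)

The pink circle was at (10.3, 12.7) in frame 1 and (9.2, 12.4) in frame 2.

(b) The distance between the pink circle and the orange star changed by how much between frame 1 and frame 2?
-4.3

Distance in frame 1: 7.8. Distance in frame 2: 3.5.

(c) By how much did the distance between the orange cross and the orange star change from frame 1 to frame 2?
-3.4

Distance in frame 1: 11.7. Distance in frame 2: 8.3.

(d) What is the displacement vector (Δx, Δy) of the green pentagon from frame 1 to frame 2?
(2.9, 4.7)

The green pentagon was at (9.2, 7.7) in frame 1 and (12.1, 12.4) in frame 2.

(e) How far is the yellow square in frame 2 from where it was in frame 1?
0.8

The yellow square moved from (4.6, 13.8) to (3.9, 14.2), a distance of √(0.7² + 0.4²) ≈ 0.8.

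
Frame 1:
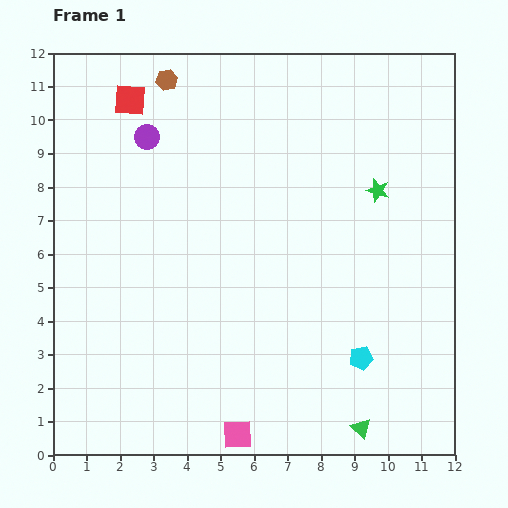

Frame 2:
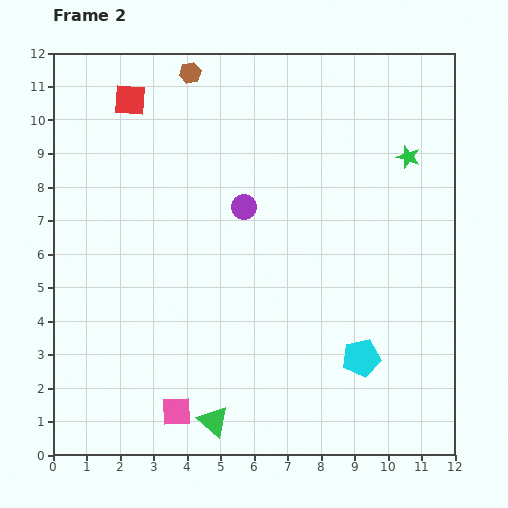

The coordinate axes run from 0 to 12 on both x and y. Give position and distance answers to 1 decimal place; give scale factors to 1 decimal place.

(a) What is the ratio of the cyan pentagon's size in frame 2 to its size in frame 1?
1.6×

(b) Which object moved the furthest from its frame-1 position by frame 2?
the green triangle

(moved 4.4; next 3.6)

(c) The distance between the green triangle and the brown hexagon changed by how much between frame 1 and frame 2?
-1.5

Distance in frame 1: 11.9. Distance in frame 2: 10.4.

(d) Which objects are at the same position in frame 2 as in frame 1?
the red square, the cyan pentagon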